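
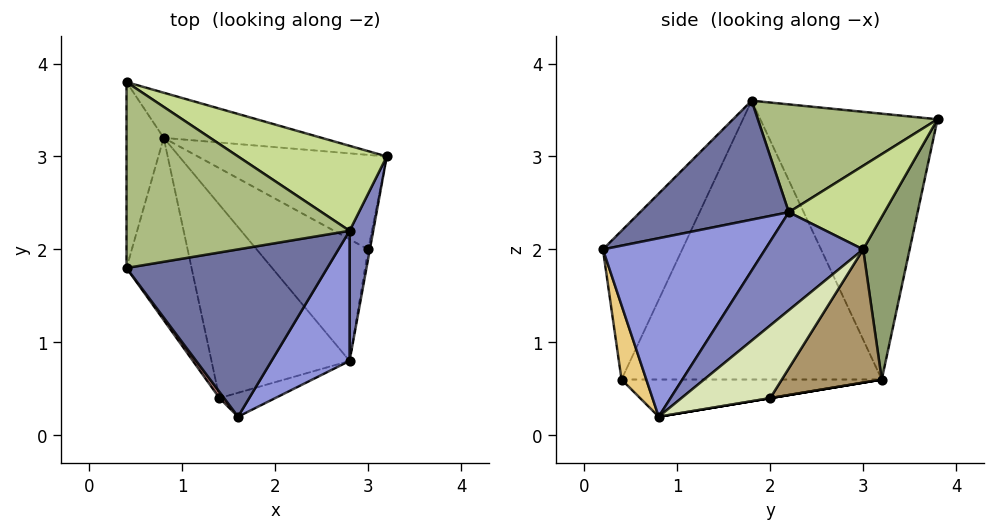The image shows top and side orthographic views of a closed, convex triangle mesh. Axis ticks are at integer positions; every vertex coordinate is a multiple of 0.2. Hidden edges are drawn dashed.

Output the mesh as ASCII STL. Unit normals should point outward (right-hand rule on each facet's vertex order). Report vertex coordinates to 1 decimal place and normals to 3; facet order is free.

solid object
 facet normal 0.460 -0.431 0.776
  outer loop
   vertex 2.8 2.2 2.4
   vertex 0.4 1.8 3.6
   vertex 1.6 0.2 2.0
  endloop
 endfacet
 facet normal 0.912 -0.346 0.220
  outer loop
   vertex 2.8 2.2 2.4
   vertex 2.8 0.8 0.2
   vertex 3.2 3.0 2.0
  endloop
 endfacet
 facet normal 0.775 -0.533 0.339
  outer loop
   vertex 2.8 2.2 2.4
   vertex 1.6 0.2 2.0
   vertex 2.8 0.8 0.2
  endloop
 endfacet
 facet normal -0.990 -0.014 -0.138
  outer loop
   vertex 0.4 3.8 3.4
   vertex 0.8 3.2 0.6
   vertex 0.4 1.8 3.6
  endloop
 endfacet
 facet normal 0.186 0.966 -0.180
  outer loop
   vertex 0.4 3.8 3.4
   vertex 3.2 3.0 2.0
   vertex 0.8 3.2 0.6
  endloop
 endfacet
 facet normal 0.433 0.090 0.897
  outer loop
   vertex 0.4 3.8 3.4
   vertex 0.4 1.8 3.6
   vertex 2.8 2.2 2.4
  endloop
 endfacet
 facet normal 0.482 0.187 0.856
  outer loop
   vertex 0.4 3.8 3.4
   vertex 2.8 2.2 2.4
   vertex 3.2 3.0 2.0
  endloop
 endfacet
 facet normal 0.987 -0.161 -0.023
  outer loop
   vertex 3.0 2.0 0.4
   vertex 3.2 3.0 2.0
   vertex 2.8 0.8 0.2
  endloop
 endfacet
 facet normal 0.370 0.766 -0.525
  outer loop
   vertex 3.0 2.0 0.4
   vertex 0.8 3.2 0.6
   vertex 3.2 3.0 2.0
  endloop
 endfacet
 facet normal 0.000 0.164 -0.986
  outer loop
   vertex 3.0 2.0 0.4
   vertex 2.8 0.8 0.2
   vertex 0.8 3.2 0.6
  endloop
 endfacet
 facet normal 0.226 -0.959 -0.169
  outer loop
   vertex 1.4 0.4 0.6
   vertex 2.8 0.8 0.2
   vertex 1.6 0.2 2.0
  endloop
 endfacet
 facet normal -0.260 -0.056 -0.964
  outer loop
   vertex 1.4 0.4 0.6
   vertex 0.8 3.2 0.6
   vertex 2.8 0.8 0.2
  endloop
 endfacet
 facet normal -0.788 -0.615 0.025
  outer loop
   vertex 1.4 0.4 0.6
   vertex 1.6 0.2 2.0
   vertex 0.4 1.8 3.6
  endloop
 endfacet
 facet normal -0.953 -0.204 -0.222
  outer loop
   vertex 1.4 0.4 0.6
   vertex 0.4 1.8 3.6
   vertex 0.8 3.2 0.6
  endloop
 endfacet
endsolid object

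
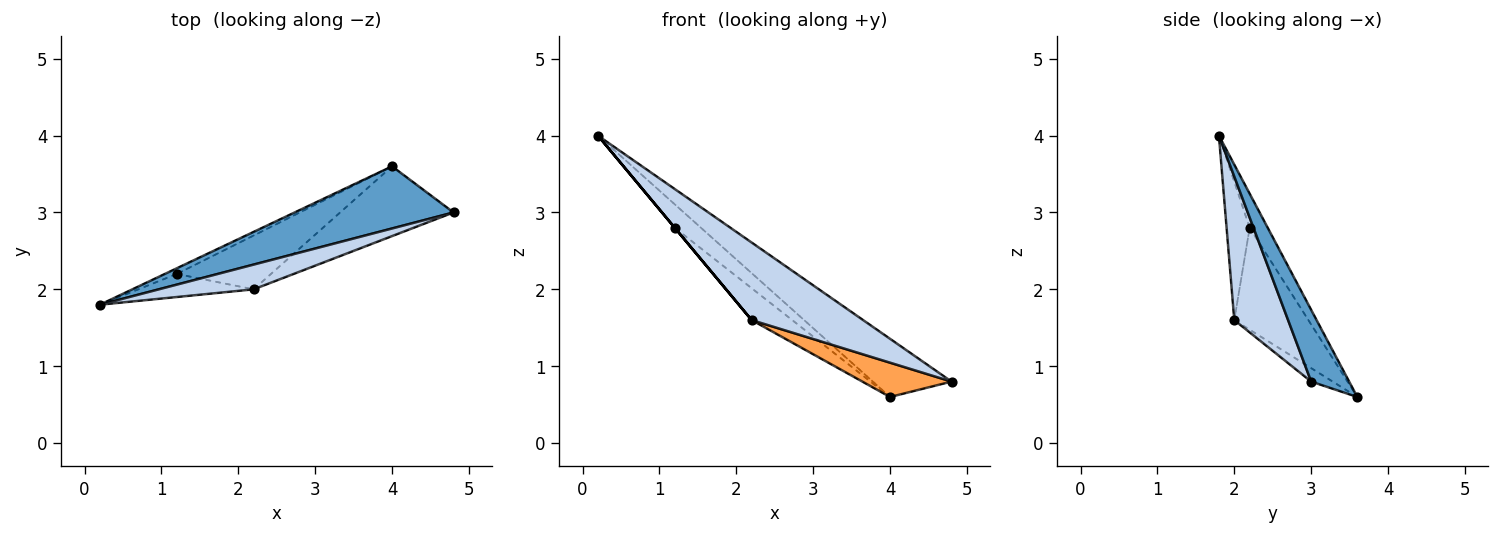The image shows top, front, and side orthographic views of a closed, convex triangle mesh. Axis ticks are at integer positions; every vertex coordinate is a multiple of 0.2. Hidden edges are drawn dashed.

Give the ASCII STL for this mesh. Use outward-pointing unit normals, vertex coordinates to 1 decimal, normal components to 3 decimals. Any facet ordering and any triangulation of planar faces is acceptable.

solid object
 facet normal 0.313 0.649 0.694
  outer loop
   vertex 4.0 3.6 0.6
   vertex 0.2 1.8 4.0
   vertex 4.8 3.0 0.8
  endloop
 endfacet
 facet normal 0.418 -0.866 0.276
  outer loop
   vertex 2.2 2.0 1.6
   vertex 4.8 3.0 0.8
   vertex 0.2 1.8 4.0
  endloop
 endfacet
 facet normal -0.106 -0.439 -0.892
  outer loop
   vertex 2.2 2.0 1.6
   vertex 4.0 3.6 0.6
   vertex 4.8 3.0 0.8
  endloop
 endfacet
 facet normal -0.557 0.807 -0.195
  outer loop
   vertex 1.2 2.2 2.8
   vertex 0.2 1.8 4.0
   vertex 4.0 3.6 0.6
  endloop
 endfacet
 facet normal -0.768 0.000 -0.640
  outer loop
   vertex 1.2 2.2 2.8
   vertex 2.2 2.0 1.6
   vertex 0.2 1.8 4.0
  endloop
 endfacet
 facet normal -0.681 0.373 -0.630
  outer loop
   vertex 1.2 2.2 2.8
   vertex 4.0 3.6 0.6
   vertex 2.2 2.0 1.6
  endloop
 endfacet
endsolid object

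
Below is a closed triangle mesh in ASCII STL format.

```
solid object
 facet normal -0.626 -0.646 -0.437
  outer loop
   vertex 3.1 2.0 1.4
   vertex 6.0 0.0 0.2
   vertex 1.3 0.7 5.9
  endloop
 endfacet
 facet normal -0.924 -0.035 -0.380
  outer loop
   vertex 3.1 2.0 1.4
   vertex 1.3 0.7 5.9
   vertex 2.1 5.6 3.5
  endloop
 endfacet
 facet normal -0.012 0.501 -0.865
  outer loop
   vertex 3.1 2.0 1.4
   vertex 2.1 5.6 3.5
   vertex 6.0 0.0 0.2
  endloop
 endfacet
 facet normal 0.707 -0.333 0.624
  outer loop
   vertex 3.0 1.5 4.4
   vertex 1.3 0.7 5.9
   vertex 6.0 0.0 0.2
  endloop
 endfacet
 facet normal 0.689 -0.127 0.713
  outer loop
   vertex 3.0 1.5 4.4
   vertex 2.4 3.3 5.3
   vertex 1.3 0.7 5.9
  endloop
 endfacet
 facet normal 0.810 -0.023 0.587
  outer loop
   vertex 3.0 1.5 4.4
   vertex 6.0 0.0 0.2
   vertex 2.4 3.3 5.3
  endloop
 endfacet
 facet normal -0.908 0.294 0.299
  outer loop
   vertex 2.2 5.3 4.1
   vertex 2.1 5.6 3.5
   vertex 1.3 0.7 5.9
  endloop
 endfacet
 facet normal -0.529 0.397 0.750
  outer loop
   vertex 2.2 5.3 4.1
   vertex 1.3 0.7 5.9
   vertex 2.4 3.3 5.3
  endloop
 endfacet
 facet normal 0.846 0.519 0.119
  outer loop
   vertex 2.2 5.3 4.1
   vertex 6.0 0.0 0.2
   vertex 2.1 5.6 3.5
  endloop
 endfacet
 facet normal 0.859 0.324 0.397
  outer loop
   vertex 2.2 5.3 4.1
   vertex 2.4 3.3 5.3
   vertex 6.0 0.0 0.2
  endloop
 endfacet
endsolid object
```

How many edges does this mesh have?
15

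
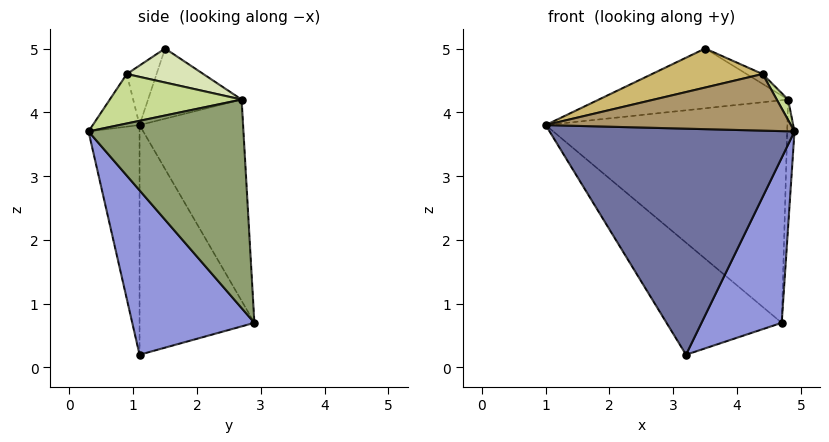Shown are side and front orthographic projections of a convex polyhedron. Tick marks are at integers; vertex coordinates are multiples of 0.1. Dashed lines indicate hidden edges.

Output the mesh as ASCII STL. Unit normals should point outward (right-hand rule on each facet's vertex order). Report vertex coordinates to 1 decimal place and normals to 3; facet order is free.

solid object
 facet normal -0.202 -0.971 -0.124
  outer loop
   vertex 3.2 1.1 0.2
   vertex 4.9 0.3 3.7
   vertex 1.0 1.1 3.8
  endloop
 endfacet
 facet normal -0.648 0.650 -0.396
  outer loop
   vertex 3.2 1.1 0.2
   vertex 1.0 1.1 3.8
   vertex 4.7 2.9 0.7
  endloop
 endfacet
 facet normal 0.738 -0.485 -0.469
  outer loop
   vertex 3.2 1.1 0.2
   vertex 4.7 2.9 0.7
   vertex 4.9 0.3 3.7
  endloop
 endfacet
 facet normal -0.393 0.917 0.064
  outer loop
   vertex 4.8 2.7 4.2
   vertex 4.7 2.9 0.7
   vertex 1.0 1.1 3.8
  endloop
 endfacet
 facet normal 0.999 0.047 -0.026
  outer loop
   vertex 4.8 2.7 4.2
   vertex 4.9 0.3 3.7
   vertex 4.7 2.9 0.7
  endloop
 endfacet
 facet normal -0.376 0.760 0.530
  outer loop
   vertex 3.5 1.5 5.0
   vertex 4.8 2.7 4.2
   vertex 1.0 1.1 3.8
  endloop
 endfacet
 facet normal 0.850 -0.073 0.521
  outer loop
   vertex 4.4 0.9 4.6
   vertex 4.9 0.3 3.7
   vertex 4.8 2.7 4.2
  endloop
 endfacet
 facet normal 0.457 0.095 0.885
  outer loop
   vertex 4.4 0.9 4.6
   vertex 4.8 2.7 4.2
   vertex 3.5 1.5 5.0
  endloop
 endfacet
 facet normal -0.164 -0.860 0.482
  outer loop
   vertex 4.4 0.9 4.6
   vertex 1.0 1.1 3.8
   vertex 4.9 0.3 3.7
  endloop
 endfacet
 facet normal -0.197 -0.731 0.654
  outer loop
   vertex 4.4 0.9 4.6
   vertex 3.5 1.5 5.0
   vertex 1.0 1.1 3.8
  endloop
 endfacet
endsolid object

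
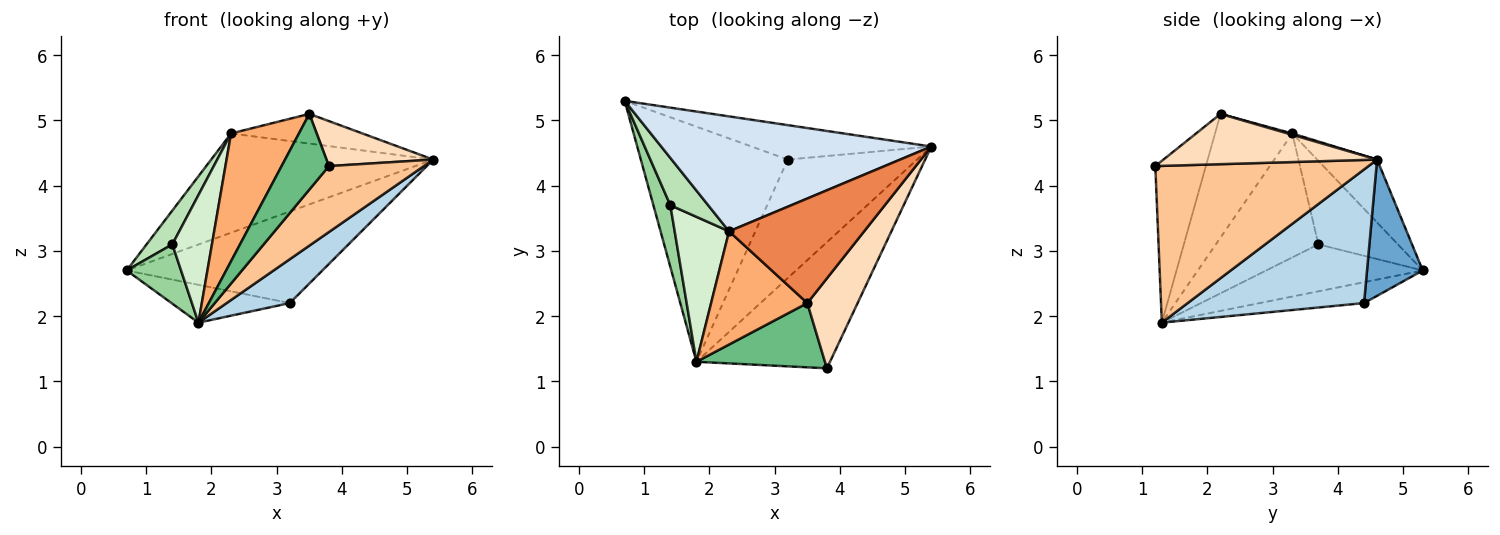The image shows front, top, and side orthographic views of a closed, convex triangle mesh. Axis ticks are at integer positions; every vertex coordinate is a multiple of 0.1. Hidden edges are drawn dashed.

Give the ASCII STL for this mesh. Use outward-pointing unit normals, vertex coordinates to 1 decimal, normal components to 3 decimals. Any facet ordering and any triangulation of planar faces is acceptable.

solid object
 facet normal 0.258 0.904 -0.340
  outer loop
   vertex 3.2 4.4 2.2
   vertex 0.7 5.3 2.7
   vertex 5.4 4.6 4.4
  endloop
 endfacet
 facet normal -0.139 0.157 -0.978
  outer loop
   vertex 3.2 4.4 2.2
   vertex 1.8 1.3 1.9
   vertex 0.7 5.3 2.7
  endloop
 endfacet
 facet normal 0.696 -0.249 -0.673
  outer loop
   vertex 3.2 4.4 2.2
   vertex 5.4 4.6 4.4
   vertex 1.8 1.3 1.9
  endloop
 endfacet
 facet normal -0.174 0.644 0.745
  outer loop
   vertex 2.3 3.3 4.8
   vertex 5.4 4.6 4.4
   vertex 0.7 5.3 2.7
  endloop
 endfacet
 facet normal 0.010 0.273 0.962
  outer loop
   vertex 2.3 3.3 4.8
   vertex 3.5 2.2 5.1
   vertex 5.4 4.6 4.4
  endloop
 endfacet
 facet normal -0.648 -0.570 0.505
  outer loop
   vertex 2.3 3.3 4.8
   vertex 1.8 1.3 1.9
   vertex 3.5 2.2 5.1
  endloop
 endfacet
 facet normal 0.721 -0.321 -0.614
  outer loop
   vertex 3.8 1.2 4.3
   vertex 1.8 1.3 1.9
   vertex 5.4 4.6 4.4
  endloop
 endfacet
 facet normal 0.667 -0.333 0.667
  outer loop
   vertex 3.8 1.2 4.3
   vertex 5.4 4.6 4.4
   vertex 3.5 2.2 5.1
  endloop
 endfacet
 facet normal -0.632 -0.591 0.502
  outer loop
   vertex 3.8 1.2 4.3
   vertex 3.5 2.2 5.1
   vertex 1.8 1.3 1.9
  endloop
 endfacet
 facet normal -0.894 -0.310 0.323
  outer loop
   vertex 1.4 3.7 3.1
   vertex 0.7 5.3 2.7
   vertex 1.8 1.3 1.9
  endloop
 endfacet
 facet normal -0.874 -0.283 0.396
  outer loop
   vertex 1.4 3.7 3.1
   vertex 2.3 3.3 4.8
   vertex 0.7 5.3 2.7
  endloop
 endfacet
 facet normal -0.863 -0.333 0.379
  outer loop
   vertex 1.4 3.7 3.1
   vertex 1.8 1.3 1.9
   vertex 2.3 3.3 4.8
  endloop
 endfacet
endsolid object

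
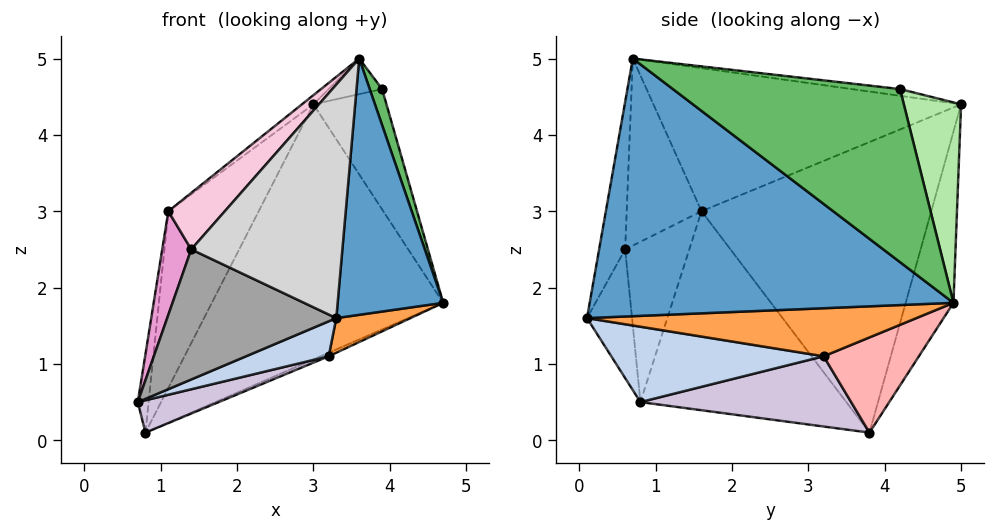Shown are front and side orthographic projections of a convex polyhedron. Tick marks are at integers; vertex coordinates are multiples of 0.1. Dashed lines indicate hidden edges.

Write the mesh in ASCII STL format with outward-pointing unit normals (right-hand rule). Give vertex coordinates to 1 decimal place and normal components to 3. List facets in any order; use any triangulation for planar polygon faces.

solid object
 facet normal 0.960 -0.278 -0.036
  outer loop
   vertex 3.6 0.7 5.0
   vertex 3.3 0.1 1.6
   vertex 4.7 4.9 1.8
  endloop
 endfacet
 facet normal 0.354 -0.138 -0.925
  outer loop
   vertex 3.2 3.2 1.1
   vertex 3.3 0.1 1.6
   vertex 0.7 0.8 0.5
  endloop
 endfacet
 facet normal 0.527 -0.119 -0.841
  outer loop
   vertex 3.2 3.2 1.1
   vertex 4.7 4.9 1.8
   vertex 3.3 0.1 1.6
  endloop
 endfacet
 facet normal -0.619 0.023 0.785
  outer loop
   vertex 1.1 1.6 3.0
   vertex 3.6 0.7 5.0
   vertex 3.0 5.0 4.4
  endloop
 endfacet
 facet normal 0.964 -0.053 0.262
  outer loop
   vertex 3.9 4.2 4.6
   vertex 3.6 0.7 5.0
   vertex 4.7 4.9 1.8
  endloop
 endfacet
 facet normal 0.578 0.737 0.349
  outer loop
   vertex 3.9 4.2 4.6
   vertex 4.7 4.9 1.8
   vertex 3.0 5.0 4.4
  endloop
 endfacet
 facet normal -0.111 0.122 0.986
  outer loop
   vertex 3.9 4.2 4.6
   vertex 3.0 5.0 4.4
   vertex 3.6 0.7 5.0
  endloop
 endfacet
 facet normal 0.391 0.033 -0.920
  outer loop
   vertex 0.8 3.8 0.1
   vertex 4.7 4.9 1.8
   vertex 3.2 3.2 1.1
  endloop
 endfacet
 facet normal -0.199 0.966 -0.167
  outer loop
   vertex 0.8 3.8 0.1
   vertex 3.0 5.0 4.4
   vertex 4.7 4.9 1.8
  endloop
 endfacet
 facet normal 0.352 -0.135 -0.926
  outer loop
   vertex 0.8 3.8 0.1
   vertex 3.2 3.2 1.1
   vertex 0.7 0.8 0.5
  endloop
 endfacet
 facet normal -0.872 0.343 0.350
  outer loop
   vertex 0.8 3.8 0.1
   vertex 1.1 1.6 3.0
   vertex 3.0 5.0 4.4
  endloop
 endfacet
 facet normal -0.989 0.052 0.142
  outer loop
   vertex 0.8 3.8 0.1
   vertex 0.7 0.8 0.5
   vertex 1.1 1.6 3.0
  endloop
 endfacet
 facet normal -0.878 -0.397 0.268
  outer loop
   vertex 1.4 0.6 2.5
   vertex 1.1 1.6 3.0
   vertex 0.7 0.8 0.5
  endloop
 endfacet
 facet normal -0.646 -0.488 0.588
  outer loop
   vertex 1.4 0.6 2.5
   vertex 3.6 0.7 5.0
   vertex 1.1 1.6 3.0
  endloop
 endfacet
 facet normal -0.257 -0.966 -0.007
  outer loop
   vertex 1.4 0.6 2.5
   vertex 0.7 0.8 0.5
   vertex 3.3 0.1 1.6
  endloop
 endfacet
 facet normal -0.167 -0.968 0.186
  outer loop
   vertex 1.4 0.6 2.5
   vertex 3.3 0.1 1.6
   vertex 3.6 0.7 5.0
  endloop
 endfacet
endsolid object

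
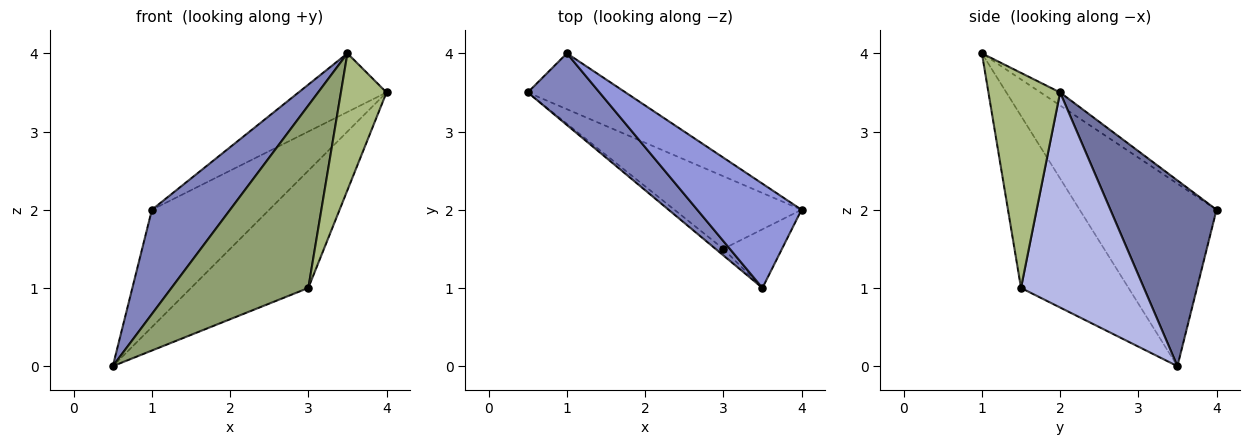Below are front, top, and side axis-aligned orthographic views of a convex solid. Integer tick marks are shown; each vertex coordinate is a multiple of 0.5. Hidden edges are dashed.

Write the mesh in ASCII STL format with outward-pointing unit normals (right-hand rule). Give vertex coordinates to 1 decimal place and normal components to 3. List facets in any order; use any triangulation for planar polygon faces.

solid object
 facet normal 0.633 0.699 -0.333
  outer loop
   vertex 1.0 4.0 2.0
   vertex 4.0 2.0 3.5
   vertex 0.5 3.5 0.0
  endloop
 endfacet
 facet normal -0.822 -0.470 0.323
  outer loop
   vertex 1.0 4.0 2.0
   vertex 0.5 3.5 0.0
   vertex 3.5 1.0 4.0
  endloop
 endfacet
 facet normal -0.108 0.487 0.866
  outer loop
   vertex 1.0 4.0 2.0
   vertex 3.5 1.0 4.0
   vertex 4.0 2.0 3.5
  endloop
 endfacet
 facet normal 0.665 0.635 -0.393
  outer loop
   vertex 3.0 1.5 1.0
   vertex 0.5 3.5 0.0
   vertex 4.0 2.0 3.5
  endloop
 endfacet
 facet normal -0.618 -0.786 -0.028
  outer loop
   vertex 3.0 1.5 1.0
   vertex 3.5 1.0 4.0
   vertex 0.5 3.5 0.0
  endloop
 endfacet
 facet normal 0.822 -0.523 -0.224
  outer loop
   vertex 3.0 1.5 1.0
   vertex 4.0 2.0 3.5
   vertex 3.5 1.0 4.0
  endloop
 endfacet
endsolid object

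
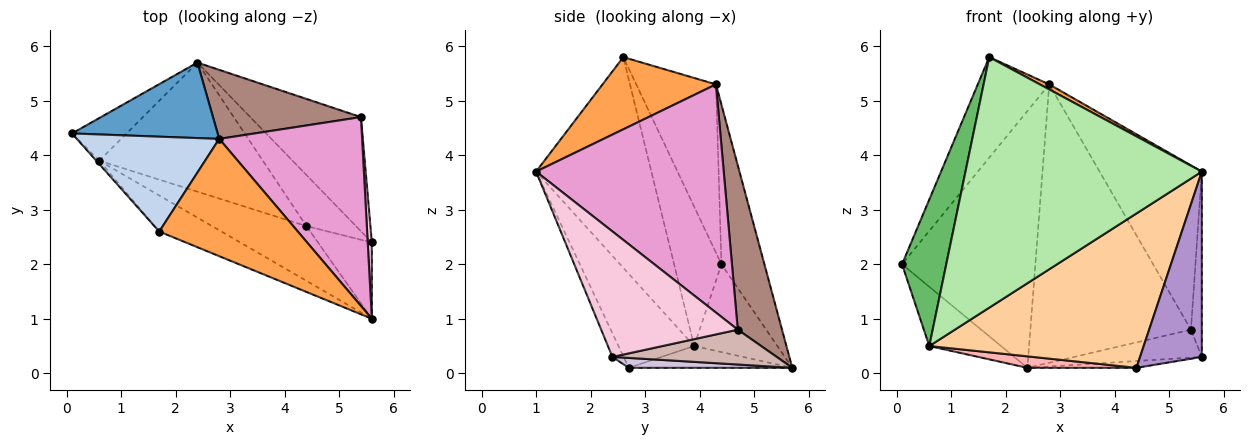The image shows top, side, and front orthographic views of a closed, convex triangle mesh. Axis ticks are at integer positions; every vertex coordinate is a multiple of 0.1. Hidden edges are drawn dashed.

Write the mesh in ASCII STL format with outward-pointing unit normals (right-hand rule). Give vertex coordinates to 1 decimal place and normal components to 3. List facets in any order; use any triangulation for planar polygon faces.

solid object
 facet normal -0.295 0.917 0.269
  outer loop
   vertex 2.8 4.3 5.3
   vertex 2.4 5.7 0.1
   vertex 0.1 4.4 2.0
  endloop
 endfacet
 facet normal -0.630 0.565 0.533
  outer loop
   vertex 2.8 4.3 5.3
   vertex 0.1 4.4 2.0
   vertex 1.7 2.6 5.8
  endloop
 endfacet
 facet normal 0.462 -0.038 0.886
  outer loop
   vertex 2.8 4.3 5.3
   vertex 1.7 2.6 5.8
   vertex 5.6 1.0 3.7
  endloop
 endfacet
 facet normal -0.316 -0.894 -0.317
  outer loop
   vertex 0.6 3.9 0.5
   vertex 4.4 2.7 0.1
   vertex 5.6 1.0 3.7
  endloop
 endfacet
 facet normal -0.730 -0.683 -0.016
  outer loop
   vertex 0.6 3.9 0.5
   vertex 1.7 2.6 5.8
   vertex 0.1 4.4 2.0
  endloop
 endfacet
 facet normal -0.435 -0.891 -0.128
  outer loop
   vertex 0.6 3.9 0.5
   vertex 5.6 1.0 3.7
   vertex 1.7 2.6 5.8
  endloop
 endfacet
 facet normal -0.685 0.591 -0.425
  outer loop
   vertex 0.6 3.9 0.5
   vertex 0.1 4.4 2.0
   vertex 2.4 5.7 0.1
  endloop
 endfacet
 facet normal -0.132 -0.088 -0.987
  outer loop
   vertex 0.6 3.9 0.5
   vertex 2.4 5.7 0.1
   vertex 4.4 2.7 0.1
  endloop
 endfacet
 facet normal -0.165 -0.912 -0.376
  outer loop
   vertex 5.6 2.4 0.3
   vertex 5.6 1.0 3.7
   vertex 4.4 2.7 0.1
  endloop
 endfacet
 facet normal 0.194 0.130 -0.972
  outer loop
   vertex 5.6 2.4 0.3
   vertex 4.4 2.7 0.1
   vertex 2.4 5.7 0.1
  endloop
 endfacet
 facet normal 0.258 0.938 0.233
  outer loop
   vertex 5.4 4.7 0.8
   vertex 2.4 5.7 0.1
   vertex 2.8 4.3 5.3
  endloop
 endfacet
 facet normal 0.293 0.227 -0.929
  outer loop
   vertex 5.4 4.7 0.8
   vertex 5.6 2.4 0.3
   vertex 2.4 5.7 0.1
  endloop
 endfacet
 facet normal 0.769 0.419 0.482
  outer loop
   vertex 5.4 4.7 0.8
   vertex 2.8 4.3 5.3
   vertex 5.6 1.0 3.7
  endloop
 endfacet
 facet normal 0.996 0.080 0.033
  outer loop
   vertex 5.4 4.7 0.8
   vertex 5.6 1.0 3.7
   vertex 5.6 2.4 0.3
  endloop
 endfacet
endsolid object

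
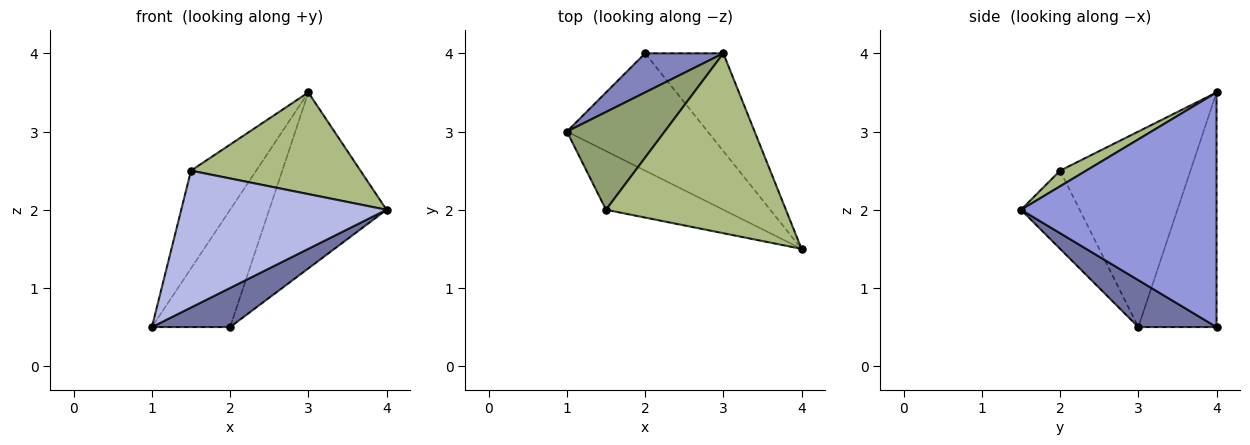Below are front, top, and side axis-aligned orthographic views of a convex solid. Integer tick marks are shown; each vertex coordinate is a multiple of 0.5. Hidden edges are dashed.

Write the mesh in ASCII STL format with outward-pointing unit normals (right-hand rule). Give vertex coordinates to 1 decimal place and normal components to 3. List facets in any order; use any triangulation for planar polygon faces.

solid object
 facet normal 0.302 -0.302 -0.905
  outer loop
   vertex 2.0 4.0 0.5
   vertex 4.0 1.5 2.0
   vertex 1.0 3.0 0.5
  endloop
 endfacet
 facet normal -0.688 0.688 0.229
  outer loop
   vertex 2.0 4.0 0.5
   vertex 1.0 3.0 0.5
   vertex 3.0 4.0 3.5
  endloop
 endfacet
 facet normal 0.824 0.495 -0.275
  outer loop
   vertex 2.0 4.0 0.5
   vertex 3.0 4.0 3.5
   vertex 4.0 1.5 2.0
  endloop
 endfacet
 facet normal -0.254 -0.889 -0.381
  outer loop
   vertex 1.5 2.0 2.5
   vertex 1.0 3.0 0.5
   vertex 4.0 1.5 2.0
  endloop
 endfacet
 facet normal -0.816 0.408 0.408
  outer loop
   vertex 1.5 2.0 2.5
   vertex 3.0 4.0 3.5
   vertex 1.0 3.0 0.5
  endloop
 endfacet
 facet normal 0.075 -0.491 0.868
  outer loop
   vertex 1.5 2.0 2.5
   vertex 4.0 1.5 2.0
   vertex 3.0 4.0 3.5
  endloop
 endfacet
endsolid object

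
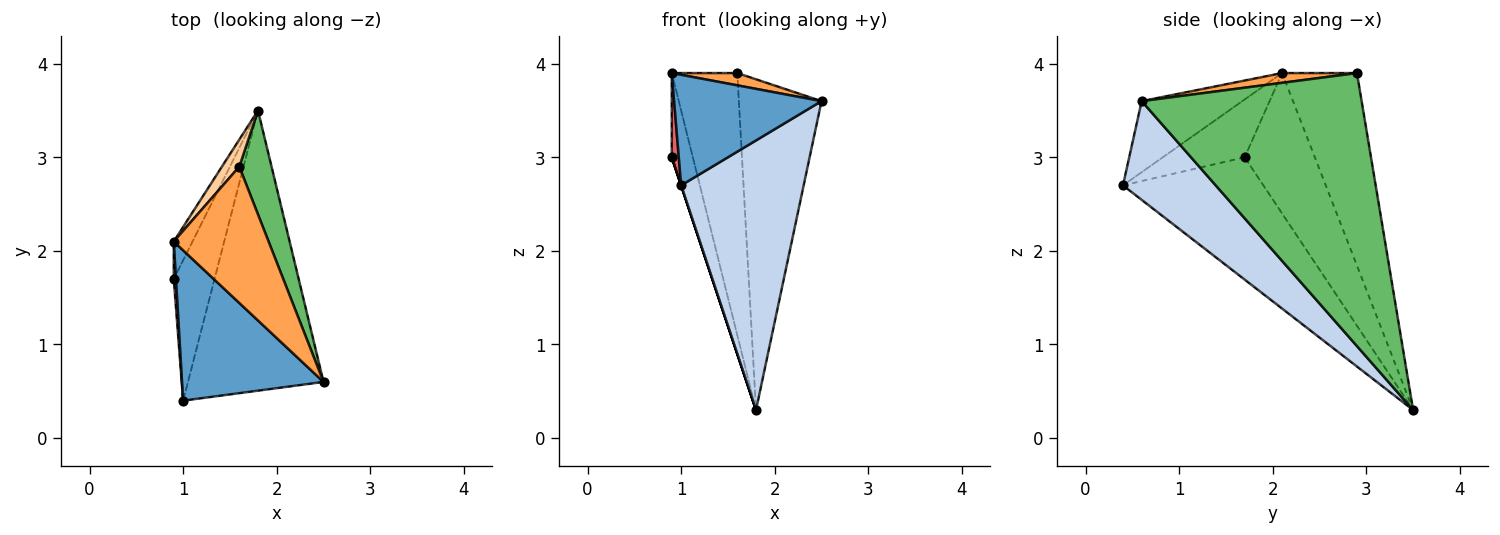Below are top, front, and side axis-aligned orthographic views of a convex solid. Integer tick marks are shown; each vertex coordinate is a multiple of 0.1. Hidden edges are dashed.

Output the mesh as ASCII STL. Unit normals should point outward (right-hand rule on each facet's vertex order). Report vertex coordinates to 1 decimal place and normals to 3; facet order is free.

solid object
 facet normal -0.375 -0.549 0.747
  outer loop
   vertex 1.0 0.4 2.7
   vertex 2.5 0.6 3.6
   vertex 0.9 2.1 3.9
  endloop
 endfacet
 facet normal 0.465 -0.614 -0.638
  outer loop
   vertex 1.0 0.4 2.7
   vertex 1.8 3.5 0.3
   vertex 2.5 0.6 3.6
  endloop
 endfacet
 facet normal 0.102 -0.089 0.991
  outer loop
   vertex 1.6 2.9 3.9
   vertex 0.9 2.1 3.9
   vertex 2.5 0.6 3.6
  endloop
 endfacet
 facet normal -0.751 0.657 0.068
  outer loop
   vertex 1.6 2.9 3.9
   vertex 1.8 3.5 0.3
   vertex 0.9 2.1 3.9
  endloop
 endfacet
 facet normal 0.930 0.350 0.110
  outer loop
   vertex 1.6 2.9 3.9
   vertex 2.5 0.6 3.6
   vertex 1.8 3.5 0.3
  endloop
 endfacet
 facet normal -0.950 0.285 -0.127
  outer loop
   vertex 0.9 1.7 3.0
   vertex 0.9 2.1 3.9
   vertex 1.8 3.5 0.3
  endloop
 endfacet
 facet normal -0.996 -0.085 0.038
  outer loop
   vertex 0.9 1.7 3.0
   vertex 1.0 0.4 2.7
   vertex 0.9 2.1 3.9
  endloop
 endfacet
 facet normal -0.949 0.000 -0.316
  outer loop
   vertex 0.9 1.7 3.0
   vertex 1.8 3.5 0.3
   vertex 1.0 0.4 2.7
  endloop
 endfacet
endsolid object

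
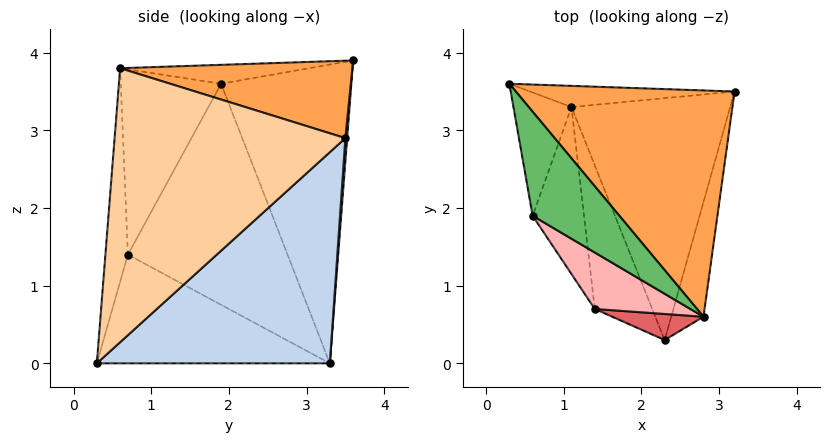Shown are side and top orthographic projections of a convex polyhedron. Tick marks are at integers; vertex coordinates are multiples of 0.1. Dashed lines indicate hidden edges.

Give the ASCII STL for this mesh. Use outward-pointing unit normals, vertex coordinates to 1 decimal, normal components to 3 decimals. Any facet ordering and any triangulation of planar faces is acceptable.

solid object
 facet normal 0.009 0.997 -0.075
  outer loop
   vertex 1.1 3.3 0.0
   vertex 0.3 3.6 3.9
   vertex 3.2 3.5 2.9
  endloop
 endfacet
 facet normal 0.761 0.305 -0.572
  outer loop
   vertex 1.1 3.3 0.0
   vertex 3.2 3.5 2.9
   vertex 2.3 0.3 0.0
  endloop
 endfacet
 facet normal 0.324 0.239 0.915
  outer loop
   vertex 2.8 0.6 3.8
   vertex 3.2 3.5 2.9
   vertex 0.3 3.6 3.9
  endloop
 endfacet
 facet normal 0.979 -0.171 -0.115
  outer loop
   vertex 2.8 0.6 3.8
   vertex 2.3 0.3 0.0
   vertex 3.2 3.5 2.9
  endloop
 endfacet
 facet normal -0.208 -0.206 0.956
  outer loop
   vertex 0.6 1.9 3.6
   vertex 2.8 0.6 3.8
   vertex 0.3 3.6 3.9
  endloop
 endfacet
 facet normal -0.972 -0.138 -0.189
  outer loop
   vertex 0.6 1.9 3.6
   vertex 0.3 3.6 3.9
   vertex 1.1 3.3 0.0
  endloop
 endfacet
 facet normal -0.256 -0.960 0.110
  outer loop
   vertex 1.4 0.7 1.4
   vertex 2.3 0.3 0.0
   vertex 2.8 0.6 3.8
  endloop
 endfacet
 facet normal -0.508 -0.820 0.262
  outer loop
   vertex 1.4 0.7 1.4
   vertex 2.8 0.6 3.8
   vertex 0.6 1.9 3.6
  endloop
 endfacet
 facet normal -0.834 -0.333 -0.441
  outer loop
   vertex 1.4 0.7 1.4
   vertex 1.1 3.3 0.0
   vertex 2.3 0.3 0.0
  endloop
 endfacet
 facet normal -0.948 -0.228 -0.220
  outer loop
   vertex 1.4 0.7 1.4
   vertex 0.6 1.9 3.6
   vertex 1.1 3.3 0.0
  endloop
 endfacet
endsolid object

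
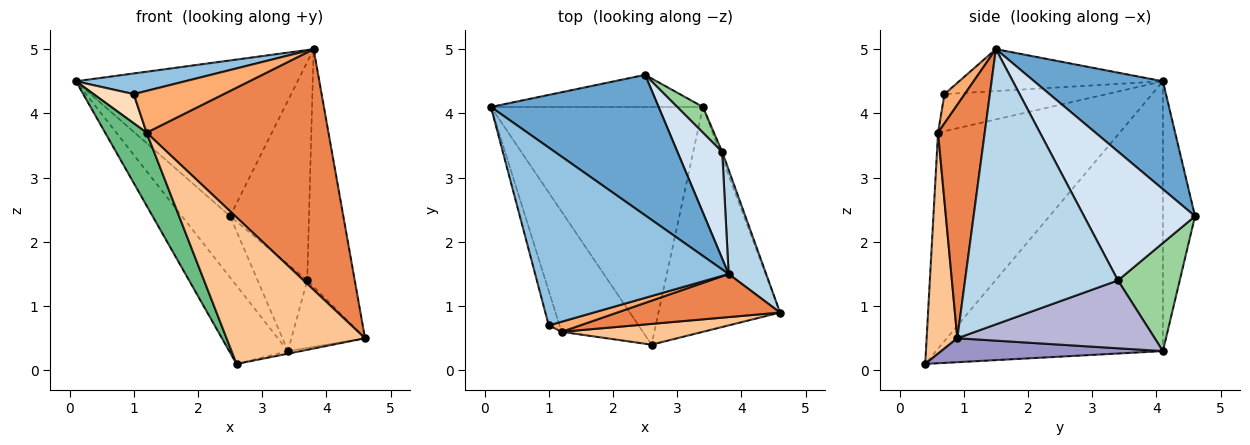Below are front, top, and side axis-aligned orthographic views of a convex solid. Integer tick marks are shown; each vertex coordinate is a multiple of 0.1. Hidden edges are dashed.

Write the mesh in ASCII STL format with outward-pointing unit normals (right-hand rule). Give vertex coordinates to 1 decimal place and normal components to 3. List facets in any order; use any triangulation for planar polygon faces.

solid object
 facet normal 0.396 0.682 0.615
  outer loop
   vertex 3.8 1.5 5.0
   vertex 2.5 4.6 2.4
   vertex 0.1 4.1 4.5
  endloop
 endfacet
 facet normal -0.211 -0.113 0.971
  outer loop
   vertex 1.0 0.7 4.3
   vertex 3.8 1.5 5.0
   vertex 0.1 4.1 4.5
  endloop
 endfacet
 facet normal 0.947 0.294 0.129
  outer loop
   vertex 3.7 3.4 1.4
   vertex 3.8 1.5 5.0
   vertex 4.6 0.9 0.5
  endloop
 endfacet
 facet normal 0.784 0.557 0.272
  outer loop
   vertex 3.7 3.4 1.4
   vertex 2.5 4.6 2.4
   vertex 3.8 1.5 5.0
  endloop
 endfacet
 facet normal 0.245 -0.954 0.171
  outer loop
   vertex 1.2 0.6 3.7
   vertex 4.6 0.9 0.5
   vertex 3.8 1.5 5.0
  endloop
 endfacet
 facet normal 0.214 -0.950 0.230
  outer loop
   vertex 1.2 0.6 3.7
   vertex 3.8 1.5 5.0
   vertex 1.0 0.7 4.3
  endloop
 endfacet
 facet normal 0.214 -0.967 0.137
  outer loop
   vertex 1.2 0.6 3.7
   vertex 2.6 0.4 0.1
   vertex 4.6 0.9 0.5
  endloop
 endfacet
 facet normal -0.934 -0.231 -0.273
  outer loop
   vertex 1.2 0.6 3.7
   vertex 1.0 0.7 4.3
   vertex 0.1 4.1 4.5
  endloop
 endfacet
 facet normal -0.915 -0.209 -0.344
  outer loop
   vertex 1.2 0.6 3.7
   vertex 0.1 4.1 4.5
   vertex 2.6 0.4 0.1
  endloop
 endfacet
 facet normal 0.767 0.615 0.182
  outer loop
   vertex 3.4 4.1 0.3
   vertex 2.5 4.6 2.4
   vertex 3.7 3.4 1.4
  endloop
 endfacet
 facet normal -0.509 0.763 -0.400
  outer loop
   vertex 3.4 4.1 0.3
   vertex 0.1 4.1 4.5
   vertex 2.5 4.6 2.4
  endloop
 endfacet
 facet normal -0.771 0.199 -0.605
  outer loop
   vertex 3.4 4.1 0.3
   vertex 2.6 0.4 0.1
   vertex 0.1 4.1 4.5
  endloop
 endfacet
 facet normal 0.193 0.011 -0.981
  outer loop
   vertex 3.4 4.1 0.3
   vertex 4.6 0.9 0.5
   vertex 2.6 0.4 0.1
  endloop
 endfacet
 facet normal 0.936 0.349 -0.033
  outer loop
   vertex 3.4 4.1 0.3
   vertex 3.7 3.4 1.4
   vertex 4.6 0.9 0.5
  endloop
 endfacet
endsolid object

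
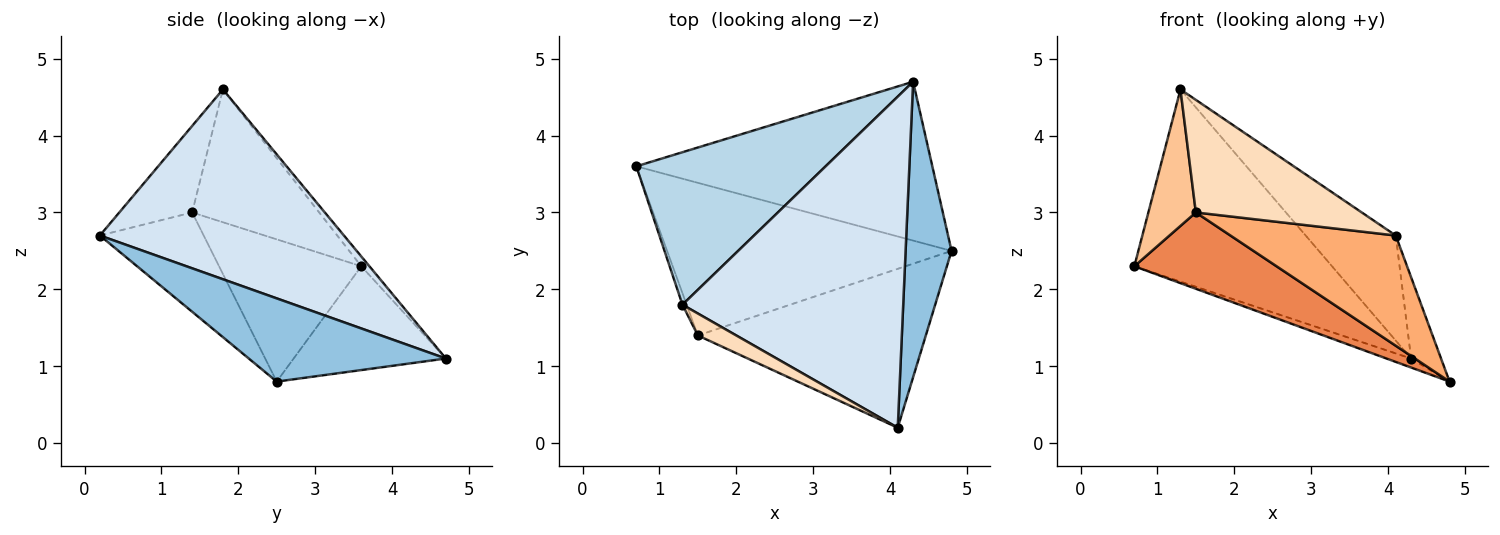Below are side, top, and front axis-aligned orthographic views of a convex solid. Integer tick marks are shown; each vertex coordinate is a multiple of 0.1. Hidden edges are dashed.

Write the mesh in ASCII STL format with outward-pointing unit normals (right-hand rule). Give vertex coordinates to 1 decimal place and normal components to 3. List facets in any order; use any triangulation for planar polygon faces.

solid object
 facet normal -0.330 0.053 -0.942
  outer loop
   vertex 4.3 4.7 1.1
   vertex 4.8 2.5 0.8
   vertex 0.7 3.6 2.3
  endloop
 endfacet
 facet normal 0.868 0.132 0.479
  outer loop
   vertex 4.3 4.7 1.1
   vertex 4.1 0.2 2.7
   vertex 4.8 2.5 0.8
  endloop
 endfacet
 facet normal -0.032 0.783 0.621
  outer loop
   vertex 1.3 1.8 4.6
   vertex 4.3 4.7 1.1
   vertex 0.7 3.6 2.3
  endloop
 endfacet
 facet normal 0.634 0.234 0.737
  outer loop
   vertex 1.3 1.8 4.6
   vertex 4.1 0.2 2.7
   vertex 4.3 4.7 1.1
  endloop
 endfacet
 facet normal -0.408 -0.408 -0.816
  outer loop
   vertex 1.5 1.4 3.0
   vertex 0.7 3.6 2.3
   vertex 4.8 2.5 0.8
  endloop
 endfacet
 facet normal -0.337 -0.537 -0.774
  outer loop
   vertex 1.5 1.4 3.0
   vertex 4.8 2.5 0.8
   vertex 4.1 0.2 2.7
  endloop
 endfacet
 facet normal -0.936 -0.350 -0.030
  outer loop
   vertex 1.5 1.4 3.0
   vertex 1.3 1.8 4.6
   vertex 0.7 3.6 2.3
  endloop
 endfacet
 facet normal -0.396 -0.901 0.176
  outer loop
   vertex 1.5 1.4 3.0
   vertex 4.1 0.2 2.7
   vertex 1.3 1.8 4.6
  endloop
 endfacet
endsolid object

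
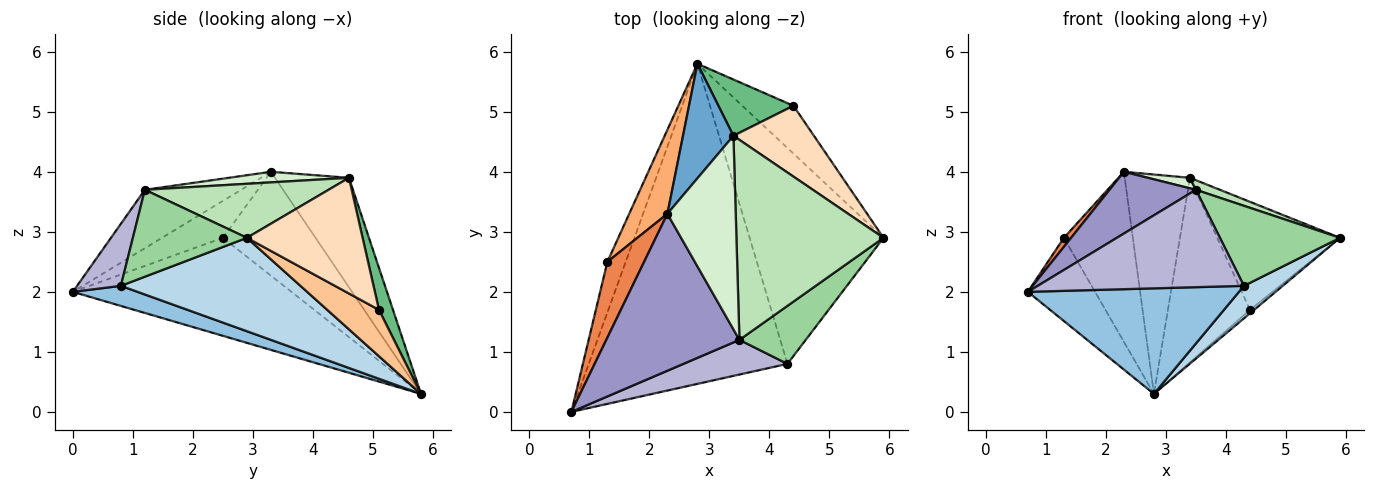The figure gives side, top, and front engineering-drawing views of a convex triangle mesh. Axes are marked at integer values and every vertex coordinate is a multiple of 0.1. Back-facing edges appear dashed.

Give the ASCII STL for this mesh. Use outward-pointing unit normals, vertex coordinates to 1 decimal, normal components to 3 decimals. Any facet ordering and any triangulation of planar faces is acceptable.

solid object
 facet normal -0.709 0.625 0.327
  outer loop
   vertex 3.4 4.6 3.9
   vertex 2.8 5.8 0.3
   vertex 2.3 3.3 4.0
  endloop
 endfacet
 facet normal 0.096 -0.312 -0.945
  outer loop
   vertex 4.3 0.8 2.1
   vertex 0.7 0.0 2.0
   vertex 2.8 5.8 0.3
  endloop
 endfacet
 facet normal 0.568 -0.123 -0.814
  outer loop
   vertex 4.3 0.8 2.1
   vertex 2.8 5.8 0.3
   vertex 5.9 2.9 2.9
  endloop
 endfacet
 facet normal -0.941 0.289 -0.176
  outer loop
   vertex 1.3 2.5 2.9
   vertex 2.8 5.8 0.3
   vertex 0.7 0.0 2.0
  endloop
 endfacet
 facet normal -0.706 -0.084 0.703
  outer loop
   vertex 1.3 2.5 2.9
   vertex 0.7 0.0 2.0
   vertex 2.3 3.3 4.0
  endloop
 endfacet
 facet normal -0.769 0.573 0.283
  outer loop
   vertex 1.3 2.5 2.9
   vertex 2.3 3.3 4.0
   vertex 2.8 5.8 0.3
  endloop
 endfacet
 facet normal 0.671 0.054 -0.740
  outer loop
   vertex 4.4 5.1 1.7
   vertex 5.9 2.9 2.9
   vertex 2.8 5.8 0.3
  endloop
 endfacet
 facet normal 0.619 0.657 0.431
  outer loop
   vertex 4.4 5.1 1.7
   vertex 3.4 4.6 3.9
   vertex 5.9 2.9 2.9
  endloop
 endfacet
 facet normal 0.161 0.944 0.288
  outer loop
   vertex 4.4 5.1 1.7
   vertex 2.8 5.8 0.3
   vertex 3.4 4.6 3.9
  endloop
 endfacet
 facet normal 0.610 -0.642 0.465
  outer loop
   vertex 3.5 1.2 3.7
   vertex 4.3 0.8 2.1
   vertex 5.9 2.9 2.9
  endloop
 endfacet
 facet normal 0.344 -0.045 0.938
  outer loop
   vertex 3.5 1.2 3.7
   vertex 5.9 2.9 2.9
   vertex 3.4 4.6 3.9
  endloop
 endfacet
 facet normal 0.153 -0.054 0.987
  outer loop
   vertex 3.5 1.2 3.7
   vertex 3.4 4.6 3.9
   vertex 2.3 3.3 4.0
  endloop
 endfacet
 facet normal -0.378 -0.339 0.862
  outer loop
   vertex 3.5 1.2 3.7
   vertex 2.3 3.3 4.0
   vertex 0.7 0.0 2.0
  endloop
 endfacet
 facet normal 0.196 -0.924 0.329
  outer loop
   vertex 3.5 1.2 3.7
   vertex 0.7 0.0 2.0
   vertex 4.3 0.8 2.1
  endloop
 endfacet
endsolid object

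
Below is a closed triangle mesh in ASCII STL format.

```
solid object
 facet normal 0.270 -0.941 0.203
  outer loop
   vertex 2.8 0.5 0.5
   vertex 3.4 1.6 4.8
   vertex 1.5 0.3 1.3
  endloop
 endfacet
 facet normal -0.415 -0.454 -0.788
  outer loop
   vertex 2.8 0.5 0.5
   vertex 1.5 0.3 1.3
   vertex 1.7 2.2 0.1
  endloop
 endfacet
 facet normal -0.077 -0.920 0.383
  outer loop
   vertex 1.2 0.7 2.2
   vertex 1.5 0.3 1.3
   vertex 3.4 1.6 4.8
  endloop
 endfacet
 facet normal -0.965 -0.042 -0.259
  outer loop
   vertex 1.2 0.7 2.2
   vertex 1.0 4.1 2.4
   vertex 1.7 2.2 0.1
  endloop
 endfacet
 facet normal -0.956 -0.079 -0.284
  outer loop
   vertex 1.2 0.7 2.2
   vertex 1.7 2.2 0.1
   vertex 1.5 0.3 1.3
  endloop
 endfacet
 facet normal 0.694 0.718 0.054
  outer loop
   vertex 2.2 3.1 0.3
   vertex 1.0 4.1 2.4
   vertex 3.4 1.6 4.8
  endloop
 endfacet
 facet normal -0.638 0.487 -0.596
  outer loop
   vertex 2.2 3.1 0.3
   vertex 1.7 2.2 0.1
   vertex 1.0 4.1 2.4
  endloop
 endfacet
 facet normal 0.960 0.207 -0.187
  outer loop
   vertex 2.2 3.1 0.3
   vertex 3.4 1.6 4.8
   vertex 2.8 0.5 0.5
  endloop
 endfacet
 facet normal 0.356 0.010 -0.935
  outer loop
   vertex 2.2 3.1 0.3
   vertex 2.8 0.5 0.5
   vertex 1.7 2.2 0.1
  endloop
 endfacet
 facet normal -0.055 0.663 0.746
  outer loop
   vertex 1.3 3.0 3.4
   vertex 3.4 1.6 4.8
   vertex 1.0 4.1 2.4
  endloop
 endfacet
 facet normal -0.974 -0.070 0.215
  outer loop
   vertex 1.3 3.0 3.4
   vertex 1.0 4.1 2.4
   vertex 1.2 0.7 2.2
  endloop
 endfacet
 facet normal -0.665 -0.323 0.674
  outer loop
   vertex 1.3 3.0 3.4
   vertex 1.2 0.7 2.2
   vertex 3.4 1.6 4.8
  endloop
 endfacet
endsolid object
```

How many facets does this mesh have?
12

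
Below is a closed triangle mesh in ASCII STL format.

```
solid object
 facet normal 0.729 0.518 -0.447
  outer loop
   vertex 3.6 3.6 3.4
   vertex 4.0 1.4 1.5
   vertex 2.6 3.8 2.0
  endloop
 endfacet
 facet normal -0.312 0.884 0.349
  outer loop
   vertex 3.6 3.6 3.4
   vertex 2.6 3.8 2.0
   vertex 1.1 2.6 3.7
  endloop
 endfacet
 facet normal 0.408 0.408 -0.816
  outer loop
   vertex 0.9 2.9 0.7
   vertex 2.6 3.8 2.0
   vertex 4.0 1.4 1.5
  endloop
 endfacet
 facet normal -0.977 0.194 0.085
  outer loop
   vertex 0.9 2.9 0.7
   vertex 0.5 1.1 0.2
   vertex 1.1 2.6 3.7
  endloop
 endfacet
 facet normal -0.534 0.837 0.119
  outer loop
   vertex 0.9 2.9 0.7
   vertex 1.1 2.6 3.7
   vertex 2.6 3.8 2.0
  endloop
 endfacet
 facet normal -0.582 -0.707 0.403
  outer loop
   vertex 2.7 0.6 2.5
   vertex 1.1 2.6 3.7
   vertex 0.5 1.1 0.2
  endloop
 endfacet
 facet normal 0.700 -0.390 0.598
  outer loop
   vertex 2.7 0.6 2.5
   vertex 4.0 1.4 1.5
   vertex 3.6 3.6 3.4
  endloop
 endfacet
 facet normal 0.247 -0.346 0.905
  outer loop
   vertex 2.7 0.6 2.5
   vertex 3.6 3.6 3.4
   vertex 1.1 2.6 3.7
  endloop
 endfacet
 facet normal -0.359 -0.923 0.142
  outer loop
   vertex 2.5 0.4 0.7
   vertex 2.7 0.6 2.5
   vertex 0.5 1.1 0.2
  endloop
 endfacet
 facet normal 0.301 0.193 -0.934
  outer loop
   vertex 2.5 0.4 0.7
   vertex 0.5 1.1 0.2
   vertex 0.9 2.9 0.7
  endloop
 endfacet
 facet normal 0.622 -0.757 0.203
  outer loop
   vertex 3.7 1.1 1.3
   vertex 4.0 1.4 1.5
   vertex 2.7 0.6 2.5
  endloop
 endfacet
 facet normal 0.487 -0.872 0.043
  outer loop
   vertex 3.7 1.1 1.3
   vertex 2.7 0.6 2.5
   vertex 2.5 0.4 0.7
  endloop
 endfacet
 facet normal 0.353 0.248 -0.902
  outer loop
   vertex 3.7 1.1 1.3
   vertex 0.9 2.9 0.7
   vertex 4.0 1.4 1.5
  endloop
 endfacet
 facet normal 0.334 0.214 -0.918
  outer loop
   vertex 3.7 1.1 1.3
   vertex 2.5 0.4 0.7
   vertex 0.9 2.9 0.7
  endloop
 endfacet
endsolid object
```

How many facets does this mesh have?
14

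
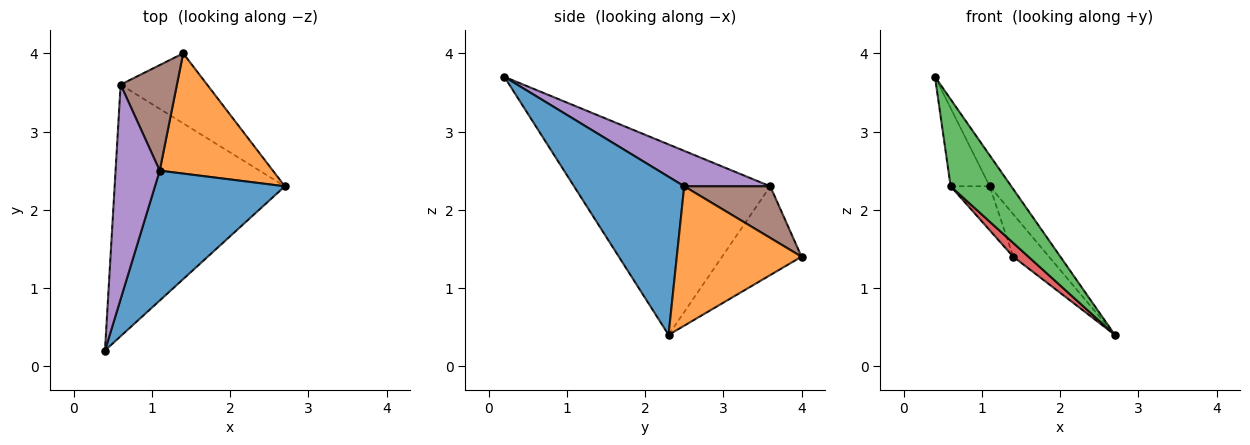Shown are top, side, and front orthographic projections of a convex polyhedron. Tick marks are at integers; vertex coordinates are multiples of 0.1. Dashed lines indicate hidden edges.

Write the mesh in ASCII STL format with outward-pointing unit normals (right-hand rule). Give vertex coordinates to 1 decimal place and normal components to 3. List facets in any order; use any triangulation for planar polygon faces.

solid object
 facet normal 0.764 0.150 0.628
  outer loop
   vertex 1.1 2.5 2.3
   vertex 0.4 0.2 3.7
   vertex 2.7 2.3 0.4
  endloop
 endfacet
 facet normal 0.758 0.218 0.615
  outer loop
   vertex 1.1 2.5 2.3
   vertex 2.7 2.3 0.4
   vertex 1.4 4.0 1.4
  endloop
 endfacet
 facet normal -0.727 -0.225 -0.649
  outer loop
   vertex 0.6 3.6 2.3
   vertex 2.7 2.3 0.4
   vertex 0.4 0.2 3.7
  endloop
 endfacet
 facet normal -0.710 -0.136 -0.691
  outer loop
   vertex 0.6 3.6 2.3
   vertex 1.4 4.0 1.4
   vertex 2.7 2.3 0.4
  endloop
 endfacet
 facet normal 0.602 0.274 0.750
  outer loop
   vertex 0.6 3.6 2.3
   vertex 0.4 0.2 3.7
   vertex 1.1 2.5 2.3
  endloop
 endfacet
 facet normal 0.646 0.294 0.705
  outer loop
   vertex 0.6 3.6 2.3
   vertex 1.1 2.5 2.3
   vertex 1.4 4.0 1.4
  endloop
 endfacet
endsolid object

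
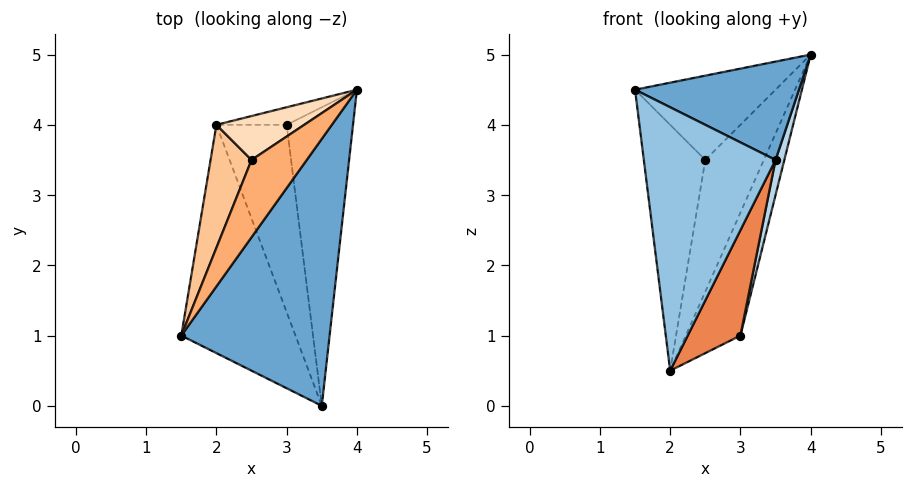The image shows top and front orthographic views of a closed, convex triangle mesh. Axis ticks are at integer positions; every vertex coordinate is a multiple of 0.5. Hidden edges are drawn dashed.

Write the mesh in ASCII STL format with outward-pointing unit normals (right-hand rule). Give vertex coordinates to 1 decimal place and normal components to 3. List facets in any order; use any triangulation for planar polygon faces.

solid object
 facet normal 0.284 -0.331 0.900
  outer loop
   vertex 3.5 0.0 3.5
   vertex 4.0 4.5 5.0
   vertex 1.5 1.0 4.5
  endloop
 endfacet
 facet normal -0.576 -0.618 -0.535
  outer loop
   vertex 2.0 4.0 0.5
   vertex 3.5 0.0 3.5
   vertex 1.5 1.0 4.5
  endloop
 endfacet
 facet normal 0.971 -0.028 -0.239
  outer loop
   vertex 3.0 4.0 1.0
   vertex 4.0 4.5 5.0
   vertex 3.5 0.0 3.5
  endloop
 endfacet
 facet normal 0.071 0.987 -0.141
  outer loop
   vertex 3.0 4.0 1.0
   vertex 2.0 4.0 0.5
   vertex 4.0 4.5 5.0
  endloop
 endfacet
 facet normal 0.400 -0.449 -0.799
  outer loop
   vertex 3.0 4.0 1.0
   vertex 3.5 0.0 3.5
   vertex 2.0 4.0 0.5
  endloop
 endfacet
 facet normal -0.759 0.480 0.440
  outer loop
   vertex 2.5 3.5 3.5
   vertex 1.5 1.0 4.5
   vertex 4.0 4.5 5.0
  endloop
 endfacet
 facet normal -0.873 0.436 0.218
  outer loop
   vertex 2.5 3.5 3.5
   vertex 2.0 4.0 0.5
   vertex 1.5 1.0 4.5
  endloop
 endfacet
 facet normal -0.688 0.688 0.229
  outer loop
   vertex 2.5 3.5 3.5
   vertex 4.0 4.5 5.0
   vertex 2.0 4.0 0.5
  endloop
 endfacet
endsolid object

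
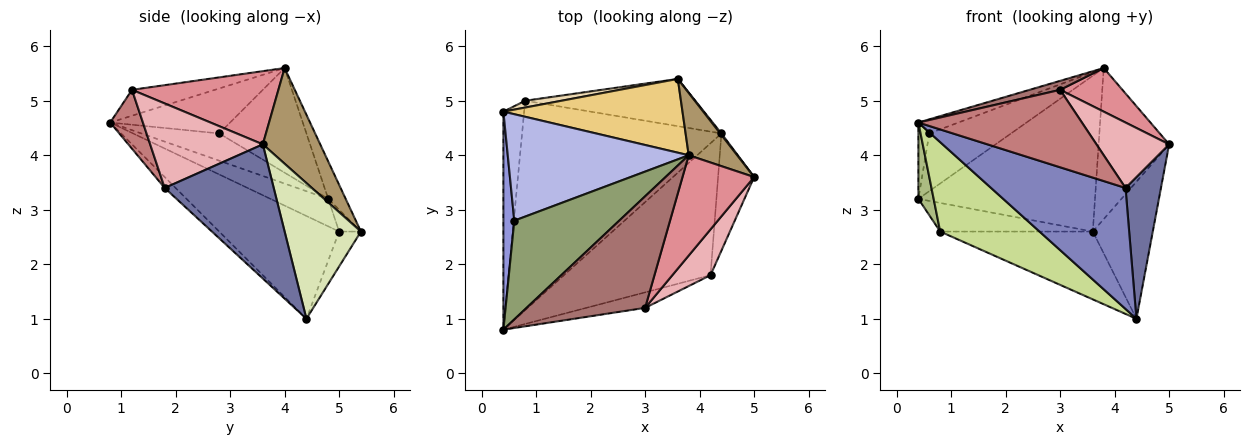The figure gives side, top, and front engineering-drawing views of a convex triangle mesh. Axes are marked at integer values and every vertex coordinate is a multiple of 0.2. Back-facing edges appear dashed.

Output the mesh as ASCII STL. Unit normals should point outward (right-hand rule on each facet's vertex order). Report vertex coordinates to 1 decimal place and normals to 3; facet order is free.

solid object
 facet normal 0.921 -0.299 -0.248
  outer loop
   vertex 4.2 1.8 3.4
   vertex 4.4 4.4 1.0
   vertex 5.0 3.6 4.2
  endloop
 endfacet
 facet normal -0.055 -0.675 -0.736
  outer loop
   vertex 4.2 1.8 3.4
   vertex 0.4 0.8 4.6
   vertex 4.4 4.4 1.0
  endloop
 endfacet
 facet normal -0.921 0.129 0.368
  outer loop
   vertex 0.6 2.8 4.4
   vertex 0.4 4.8 3.2
   vertex 0.4 0.8 4.6
  endloop
 endfacet
 facet normal -0.453 0.425 0.784
  outer loop
   vertex 0.6 2.8 4.4
   vertex 3.8 4.0 5.6
   vertex 0.4 4.8 3.2
  endloop
 endfacet
 facet normal -0.391 0.130 0.911
  outer loop
   vertex 0.6 2.8 4.4
   vertex 0.4 0.8 4.6
   vertex 3.8 4.0 5.6
  endloop
 endfacet
 facet normal -0.781 -0.206 -0.589
  outer loop
   vertex 0.8 5.0 2.6
   vertex 0.4 0.8 4.6
   vertex 0.4 4.8 3.2
  endloop
 endfacet
 facet normal -0.428 -0.355 -0.831
  outer loop
   vertex 0.8 5.0 2.6
   vertex 4.4 4.4 1.0
   vertex 0.4 0.8 4.6
  endloop
 endfacet
 facet normal 0.786 0.618 0.007
  outer loop
   vertex 3.6 5.4 2.6
   vertex 5.0 3.6 4.2
   vertex 4.4 4.4 1.0
  endloop
 endfacet
 facet normal 0.601 0.739 0.305
  outer loop
   vertex 3.6 5.4 2.6
   vertex 3.8 4.0 5.6
   vertex 5.0 3.6 4.2
  endloop
 endfacet
 facet normal -0.116 0.815 -0.568
  outer loop
   vertex 3.6 5.4 2.6
   vertex 4.4 4.4 1.0
   vertex 0.8 5.0 2.6
  endloop
 endfacet
 facet normal -0.089 0.900 0.426
  outer loop
   vertex 3.6 5.4 2.6
   vertex 0.4 4.8 3.2
   vertex 3.8 4.0 5.6
  endloop
 endfacet
 facet normal -0.138 0.964 0.229
  outer loop
   vertex 3.6 5.4 2.6
   vertex 0.8 5.0 2.6
   vertex 0.4 4.8 3.2
  endloop
 endfacet
 facet normal -0.213 -0.078 0.974
  outer loop
   vertex 3.0 1.2 5.2
   vertex 3.8 4.0 5.6
   vertex 0.4 0.8 4.6
  endloop
 endfacet
 facet normal 0.192 -0.962 -0.192
  outer loop
   vertex 3.0 1.2 5.2
   vertex 0.4 0.8 4.6
   vertex 4.2 1.8 3.4
  endloop
 endfacet
 facet normal 0.684 -0.291 0.669
  outer loop
   vertex 3.0 1.2 5.2
   vertex 5.0 3.6 4.2
   vertex 3.8 4.0 5.6
  endloop
 endfacet
 facet normal 0.786 -0.507 0.355
  outer loop
   vertex 3.0 1.2 5.2
   vertex 4.2 1.8 3.4
   vertex 5.0 3.6 4.2
  endloop
 endfacet
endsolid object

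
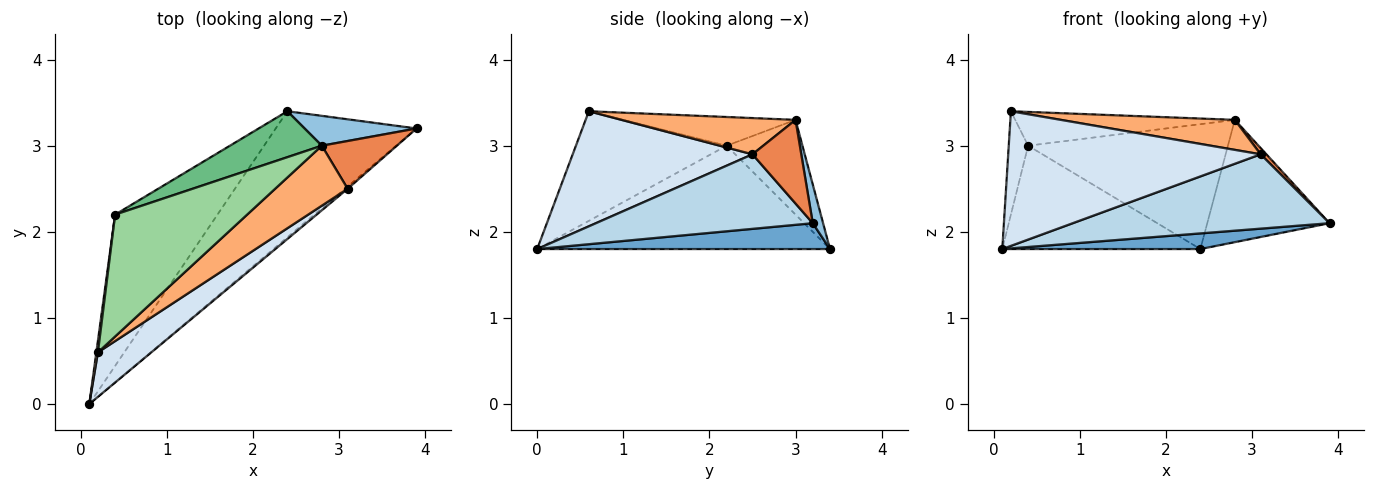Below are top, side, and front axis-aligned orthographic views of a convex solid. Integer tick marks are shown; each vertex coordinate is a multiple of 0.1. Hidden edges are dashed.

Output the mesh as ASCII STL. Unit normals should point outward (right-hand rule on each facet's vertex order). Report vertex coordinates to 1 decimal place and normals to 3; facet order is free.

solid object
 facet normal 0.179 -0.121 -0.976
  outer loop
   vertex 2.4 3.4 1.8
   vertex 3.9 3.2 2.1
   vertex 0.1 0.0 1.8
  endloop
 endfacet
 facet normal 0.082 0.968 0.236
  outer loop
   vertex 2.8 3.0 3.3
   vertex 3.9 3.2 2.1
   vertex 2.4 3.4 1.8
  endloop
 endfacet
 facet normal 0.645 -0.764 -0.023
  outer loop
   vertex 3.1 2.5 2.9
   vertex 0.1 0.0 1.8
   vertex 3.9 3.2 2.1
  endloop
 endfacet
 facet normal 0.560 -0.787 0.260
  outer loop
   vertex 3.1 2.5 2.9
   vertex 0.2 0.6 3.4
   vertex 0.1 0.0 1.8
  endloop
 endfacet
 facet normal 0.742 -0.087 0.665
  outer loop
   vertex 3.1 2.5 2.9
   vertex 3.9 3.2 2.1
   vertex 2.8 3.0 3.3
  endloop
 endfacet
 facet normal 0.408 -0.408 0.816
  outer loop
   vertex 3.1 2.5 2.9
   vertex 2.8 3.0 3.3
   vertex 0.2 0.6 3.4
  endloop
 endfacet
 facet normal -0.640 0.433 -0.634
  outer loop
   vertex 0.4 2.2 3.0
   vertex 2.4 3.4 1.8
   vertex 0.1 0.0 1.8
  endloop
 endfacet
 facet normal -0.992 0.128 0.014
  outer loop
   vertex 0.4 2.2 3.0
   vertex 0.1 0.0 1.8
   vertex 0.2 0.6 3.4
  endloop
 endfacet
 facet normal -0.335 0.884 0.325
  outer loop
   vertex 0.4 2.2 3.0
   vertex 2.8 3.0 3.3
   vertex 2.4 3.4 1.8
  endloop
 endfacet
 facet normal -0.205 0.261 0.943
  outer loop
   vertex 0.4 2.2 3.0
   vertex 0.2 0.6 3.4
   vertex 2.8 3.0 3.3
  endloop
 endfacet
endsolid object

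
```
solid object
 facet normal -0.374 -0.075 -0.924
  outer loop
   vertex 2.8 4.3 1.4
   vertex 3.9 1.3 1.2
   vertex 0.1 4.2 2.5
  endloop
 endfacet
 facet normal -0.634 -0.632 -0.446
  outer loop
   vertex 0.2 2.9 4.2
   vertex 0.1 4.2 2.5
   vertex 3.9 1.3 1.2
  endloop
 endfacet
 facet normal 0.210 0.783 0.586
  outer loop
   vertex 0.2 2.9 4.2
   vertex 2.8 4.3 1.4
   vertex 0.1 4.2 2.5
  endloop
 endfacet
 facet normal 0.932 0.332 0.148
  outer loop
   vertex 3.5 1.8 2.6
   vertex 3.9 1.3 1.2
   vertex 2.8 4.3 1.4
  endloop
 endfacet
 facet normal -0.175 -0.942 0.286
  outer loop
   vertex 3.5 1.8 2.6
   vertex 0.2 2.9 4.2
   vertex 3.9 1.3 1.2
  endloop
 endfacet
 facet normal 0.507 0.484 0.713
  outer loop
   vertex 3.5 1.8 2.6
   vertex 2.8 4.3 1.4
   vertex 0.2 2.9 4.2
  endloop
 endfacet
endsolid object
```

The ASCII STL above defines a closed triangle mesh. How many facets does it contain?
6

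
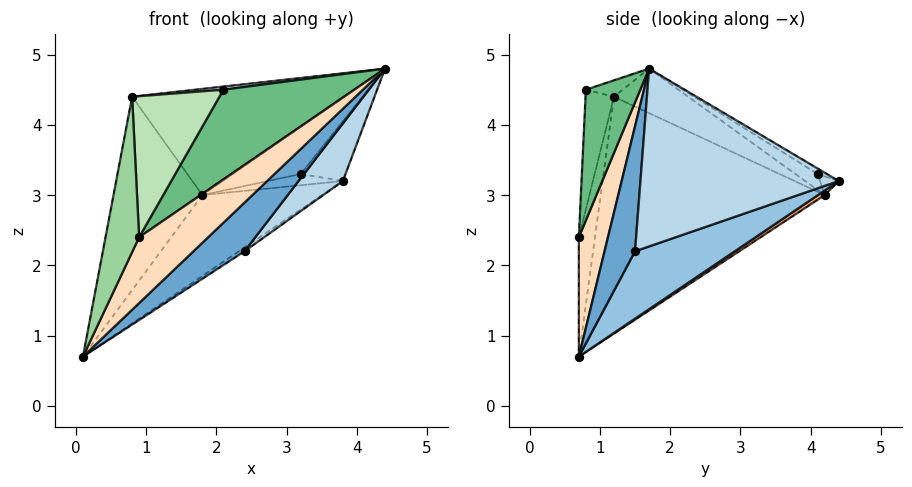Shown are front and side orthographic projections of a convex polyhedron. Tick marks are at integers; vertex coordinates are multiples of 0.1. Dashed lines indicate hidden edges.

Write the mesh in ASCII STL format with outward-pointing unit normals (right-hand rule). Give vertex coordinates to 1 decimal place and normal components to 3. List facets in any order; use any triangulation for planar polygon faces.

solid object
 facet normal 0.487 -0.816 -0.312
  outer loop
   vertex 2.4 1.5 2.2
   vertex 4.4 1.7 4.8
   vertex 0.1 0.7 0.7
  endloop
 endfacet
 facet normal 0.539 0.030 -0.842
  outer loop
   vertex 2.4 1.5 2.2
   vertex 0.1 0.7 0.7
   vertex 3.8 4.4 3.2
  endloop
 endfacet
 facet normal 0.787 -0.176 -0.592
  outer loop
   vertex 2.4 1.5 2.2
   vertex 3.8 4.4 3.2
   vertex 4.4 1.7 4.8
  endloop
 endfacet
 facet normal -0.100 -0.076 0.992
  outer loop
   vertex 2.1 0.8 4.5
   vertex 4.4 1.7 4.8
   vertex 0.8 1.2 4.4
  endloop
 endfacet
 facet normal -0.161 0.461 0.873
  outer loop
   vertex 1.8 4.2 3.0
   vertex 0.8 1.2 4.4
   vertex 4.4 1.7 4.8
  endloop
 endfacet
 facet normal 0.030 0.539 -0.842
  outer loop
   vertex 1.8 4.2 3.0
   vertex 3.8 4.4 3.2
   vertex 0.1 0.7 0.7
  endloop
 endfacet
 facet normal -0.922 0.366 0.125
  outer loop
   vertex 1.8 4.2 3.0
   vertex 0.1 0.7 0.7
   vertex 0.8 1.2 4.4
  endloop
 endfacet
 facet normal 0.382 -0.906 -0.180
  outer loop
   vertex 0.9 0.7 2.4
   vertex 0.1 0.7 0.7
   vertex 4.4 1.7 4.8
  endloop
 endfacet
 facet normal 0.378 -0.909 -0.173
  outer loop
   vertex 0.9 0.7 2.4
   vertex 4.4 1.7 4.8
   vertex 2.1 0.8 4.5
  endloop
 endfacet
 facet normal -0.424 -0.883 0.200
  outer loop
   vertex 0.9 0.7 2.4
   vertex 0.8 1.2 4.4
   vertex 0.1 0.7 0.7
  endloop
 endfacet
 facet normal -0.302 -0.928 0.217
  outer loop
   vertex 0.9 0.7 2.4
   vertex 2.1 0.8 4.5
   vertex 0.8 1.2 4.4
  endloop
 endfacet
 facet normal -0.101 0.490 0.866
  outer loop
   vertex 3.2 4.1 3.3
   vertex 4.4 1.7 4.8
   vertex 3.8 4.4 3.2
  endloop
 endfacet
 facet normal -0.153 0.468 0.871
  outer loop
   vertex 3.2 4.1 3.3
   vertex 1.8 4.2 3.0
   vertex 4.4 1.7 4.8
  endloop
 endfacet
 facet normal -0.137 0.549 0.824
  outer loop
   vertex 3.2 4.1 3.3
   vertex 3.8 4.4 3.2
   vertex 1.8 4.2 3.0
  endloop
 endfacet
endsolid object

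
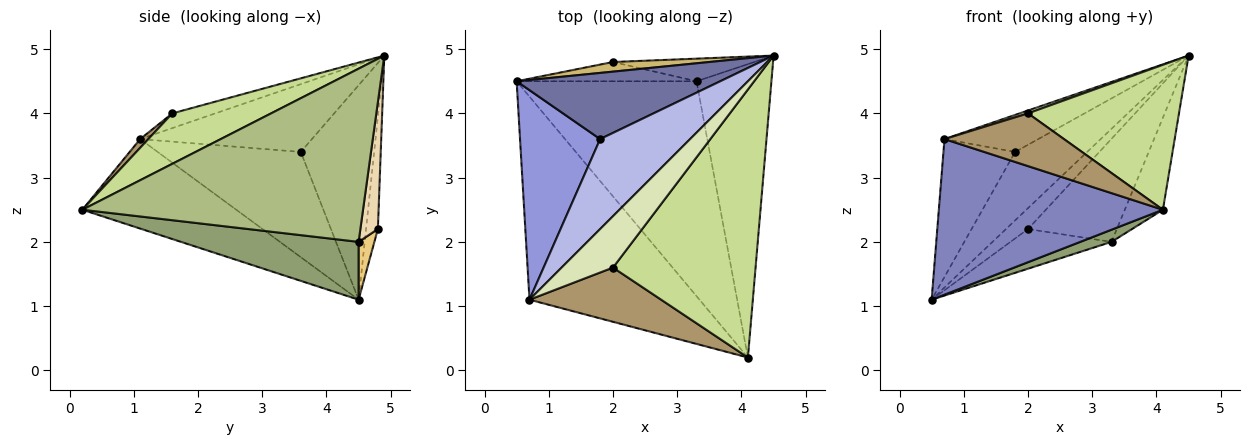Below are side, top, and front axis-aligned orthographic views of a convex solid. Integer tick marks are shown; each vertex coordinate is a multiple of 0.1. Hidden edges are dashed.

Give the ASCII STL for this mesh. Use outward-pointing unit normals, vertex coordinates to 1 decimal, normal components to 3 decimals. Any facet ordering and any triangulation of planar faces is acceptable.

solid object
 facet normal -0.591 0.580 0.561
  outer loop
   vertex 1.8 3.6 3.4
   vertex 4.5 4.9 4.9
   vertex 0.5 4.5 1.1
  endloop
 endfacet
 facet normal -0.386 -0.561 -0.732
  outer loop
   vertex 0.7 1.1 3.6
   vertex 0.5 4.5 1.1
   vertex 4.1 0.2 2.5
  endloop
 endfacet
 facet normal -0.739 0.370 0.563
  outer loop
   vertex 0.7 1.1 3.6
   vertex 1.8 3.6 3.4
   vertex 0.5 4.5 1.1
  endloop
 endfacet
 facet normal -0.572 0.312 0.759
  outer loop
   vertex 0.7 1.1 3.6
   vertex 4.5 4.9 4.9
   vertex 1.8 3.6 3.4
  endloop
 endfacet
 facet normal 0.306 -0.054 -0.951
  outer loop
   vertex 3.3 4.5 2.0
   vertex 4.1 0.2 2.5
   vertex 0.5 4.5 1.1
  endloop
 endfacet
 facet normal 0.911 0.124 -0.394
  outer loop
   vertex 3.3 4.5 2.0
   vertex 4.5 4.9 4.9
   vertex 4.1 0.2 2.5
  endloop
 endfacet
 facet normal 0.297 -0.454 0.840
  outer loop
   vertex 2.0 1.6 4.0
   vertex 4.1 0.2 2.5
   vertex 4.5 4.9 4.9
  endloop
 endfacet
 facet normal -0.275 -0.054 0.960
  outer loop
   vertex 2.0 1.6 4.0
   vertex 4.5 4.9 4.9
   vertex 0.7 1.1 3.6
  endloop
 endfacet
 facet normal 0.047 -0.696 0.716
  outer loop
   vertex 2.0 1.6 4.0
   vertex 0.7 1.1 3.6
   vertex 4.1 0.2 2.5
  endloop
 endfacet
 facet normal -0.439 0.816 0.376
  outer loop
   vertex 2.0 4.8 2.2
   vertex 0.5 4.5 1.1
   vertex 4.5 4.9 4.9
  endloop
 endfacet
 facet normal 0.139 0.891 -0.433
  outer loop
   vertex 2.0 4.8 2.2
   vertex 3.3 4.5 2.0
   vertex 0.5 4.5 1.1
  endloop
 endfacet
 facet normal 0.189 0.959 -0.210
  outer loop
   vertex 2.0 4.8 2.2
   vertex 4.5 4.9 4.9
   vertex 3.3 4.5 2.0
  endloop
 endfacet
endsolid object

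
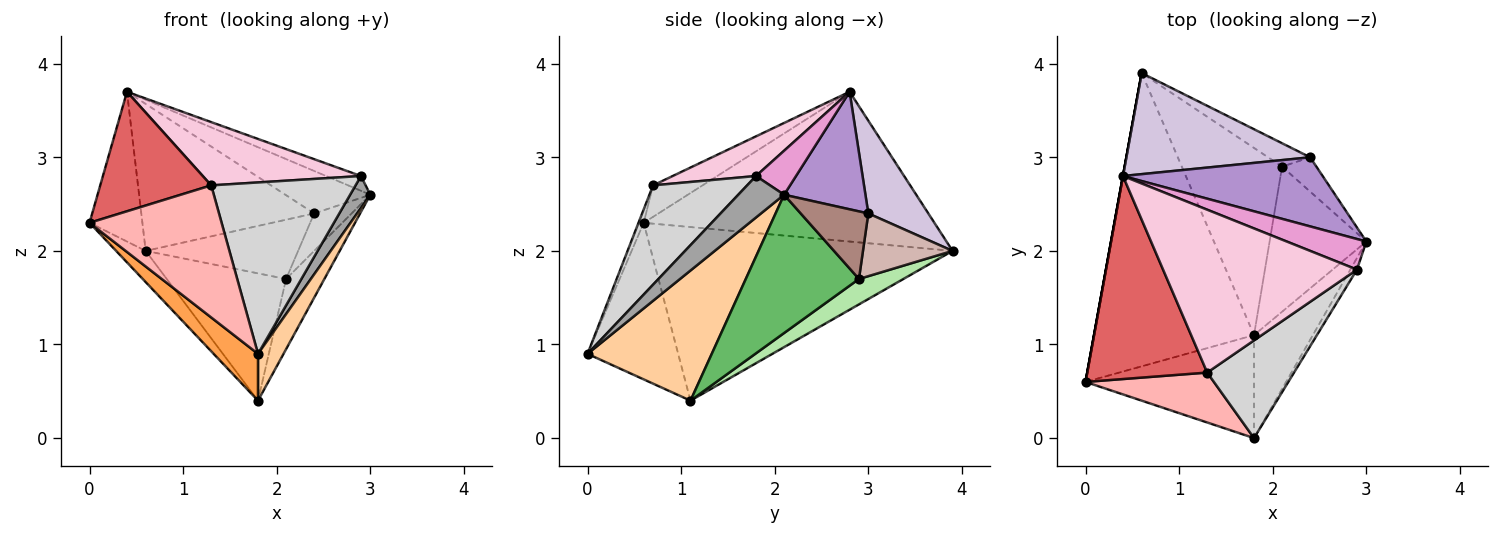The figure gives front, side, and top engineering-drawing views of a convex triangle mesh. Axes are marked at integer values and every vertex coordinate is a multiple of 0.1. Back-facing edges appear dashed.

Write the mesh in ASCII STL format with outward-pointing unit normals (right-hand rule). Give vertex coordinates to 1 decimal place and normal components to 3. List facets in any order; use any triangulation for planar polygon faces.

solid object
 facet normal -0.733 0.072 -0.676
  outer loop
   vertex 1.8 1.1 0.4
   vertex 0.0 0.6 2.3
   vertex 0.6 3.9 2.0
  endloop
 endfacet
 facet normal -0.984 0.179 0.000
  outer loop
   vertex 0.4 2.8 3.7
   vertex 0.6 3.9 2.0
   vertex 0.0 0.6 2.3
  endloop
 endfacet
 facet normal -0.646 -0.316 -0.695
  outer loop
   vertex 1.8 0.0 0.9
   vertex 0.0 0.6 2.3
   vertex 1.8 1.1 0.4
  endloop
 endfacet
 facet normal 0.896 -0.184 -0.405
  outer loop
   vertex 1.8 0.0 0.9
   vertex 1.8 1.1 0.4
   vertex 3.0 2.1 2.6
  endloop
 endfacet
 facet normal 0.790 0.267 -0.552
  outer loop
   vertex 2.1 2.9 1.7
   vertex 3.0 2.1 2.6
   vertex 1.8 1.1 0.4
  endloop
 endfacet
 facet normal 0.205 0.550 -0.809
  outer loop
   vertex 2.1 2.9 1.7
   vertex 1.8 1.1 0.4
   vertex 0.6 3.9 2.0
  endloop
 endfacet
 facet normal -0.221 -0.495 0.841
  outer loop
   vertex 1.3 0.7 2.7
   vertex 0.4 2.8 3.7
   vertex 0.0 0.6 2.3
  endloop
 endfacet
 facet normal -0.037 -0.935 0.353
  outer loop
   vertex 1.3 0.7 2.7
   vertex 0.0 0.6 2.3
   vertex 1.8 0.0 0.9
  endloop
 endfacet
 facet normal 0.448 0.468 0.762
  outer loop
   vertex 2.4 3.0 2.4
   vertex 0.4 2.8 3.7
   vertex 3.0 2.1 2.6
  endloop
 endfacet
 facet normal 0.275 0.792 0.545
  outer loop
   vertex 2.4 3.0 2.4
   vertex 0.6 3.9 2.0
   vertex 0.4 2.8 3.7
  endloop
 endfacet
 facet normal 0.799 0.443 -0.406
  outer loop
   vertex 2.4 3.0 2.4
   vertex 3.0 2.1 2.6
   vertex 2.1 2.9 1.7
  endloop
 endfacet
 facet normal 0.480 0.816 -0.322
  outer loop
   vertex 2.4 3.0 2.4
   vertex 2.1 2.9 1.7
   vertex 0.6 3.9 2.0
  endloop
 endfacet
 facet normal 0.446 0.389 0.806
  outer loop
   vertex 2.9 1.8 2.8
   vertex 3.0 2.1 2.6
   vertex 0.4 2.8 3.7
  endloop
 endfacet
 facet normal 0.187 -0.356 0.916
  outer loop
   vertex 2.9 1.8 2.8
   vertex 0.4 2.8 3.7
   vertex 1.3 0.7 2.7
  endloop
 endfacet
 facet normal 0.905 -0.399 -0.146
  outer loop
   vertex 2.9 1.8 2.8
   vertex 1.8 0.0 0.9
   vertex 3.0 2.1 2.6
  endloop
 endfacet
 facet normal 0.493 -0.756 0.431
  outer loop
   vertex 2.9 1.8 2.8
   vertex 1.3 0.7 2.7
   vertex 1.8 0.0 0.9
  endloop
 endfacet
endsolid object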